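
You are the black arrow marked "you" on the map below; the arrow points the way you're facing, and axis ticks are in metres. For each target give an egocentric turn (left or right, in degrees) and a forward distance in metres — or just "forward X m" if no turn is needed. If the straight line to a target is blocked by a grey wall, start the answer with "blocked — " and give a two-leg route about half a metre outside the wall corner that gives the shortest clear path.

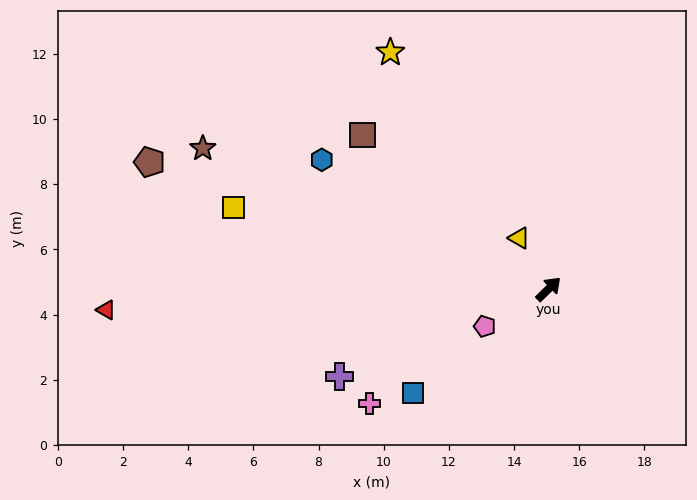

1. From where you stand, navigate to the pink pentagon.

turn left 166°, forward 2.3 m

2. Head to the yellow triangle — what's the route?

turn left 76°, forward 1.8 m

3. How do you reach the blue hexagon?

turn left 106°, forward 8.0 m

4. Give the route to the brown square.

turn left 96°, forward 7.4 m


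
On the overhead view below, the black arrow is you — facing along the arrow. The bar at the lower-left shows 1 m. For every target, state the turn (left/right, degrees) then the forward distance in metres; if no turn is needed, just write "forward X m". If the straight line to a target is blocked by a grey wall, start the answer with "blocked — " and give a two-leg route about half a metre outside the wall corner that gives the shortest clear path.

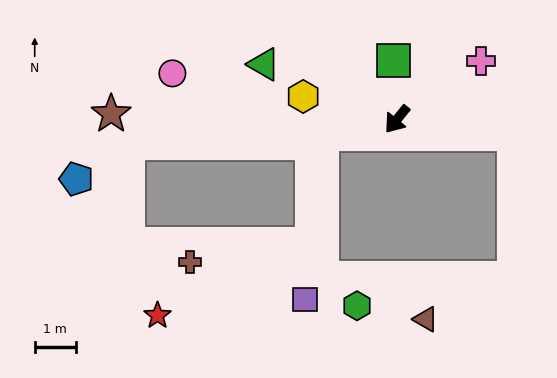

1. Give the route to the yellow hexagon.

turn right 65°, forward 2.3 m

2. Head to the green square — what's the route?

turn right 138°, forward 1.4 m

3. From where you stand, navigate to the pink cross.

turn left 164°, forward 2.5 m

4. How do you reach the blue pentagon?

blocked — turn right 46°, forward 6.6 m, then turn left 31°, forward 1.5 m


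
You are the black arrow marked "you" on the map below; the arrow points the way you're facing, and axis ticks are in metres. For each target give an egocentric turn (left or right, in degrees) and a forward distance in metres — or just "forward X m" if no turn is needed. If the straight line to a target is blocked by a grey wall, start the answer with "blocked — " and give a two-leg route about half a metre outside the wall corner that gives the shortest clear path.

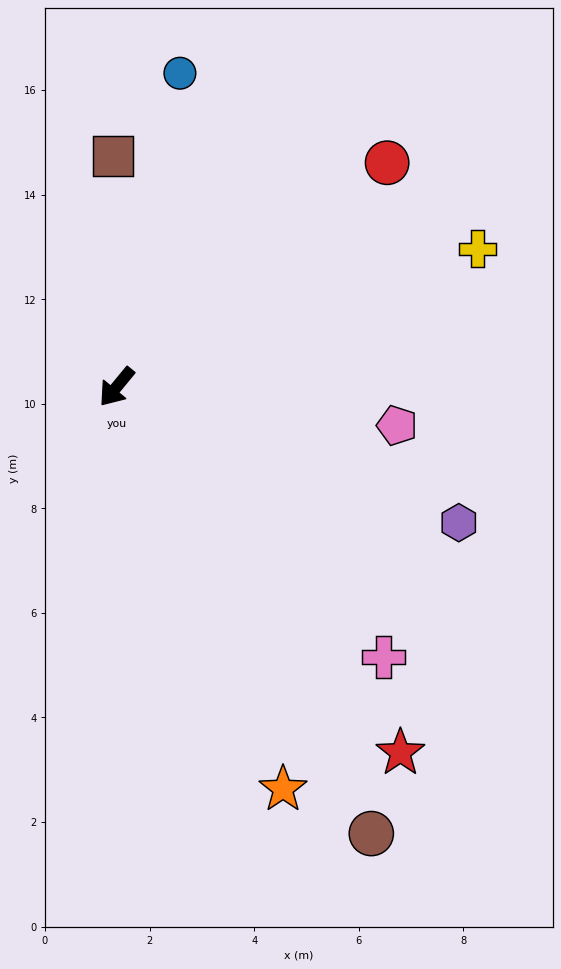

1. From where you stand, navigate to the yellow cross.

turn left 150°, forward 7.4 m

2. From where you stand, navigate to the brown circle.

turn left 69°, forward 9.8 m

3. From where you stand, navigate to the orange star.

turn left 62°, forward 8.3 m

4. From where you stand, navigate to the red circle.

turn left 169°, forward 6.7 m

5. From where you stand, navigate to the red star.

turn left 77°, forward 8.9 m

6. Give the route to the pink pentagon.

turn left 122°, forward 5.4 m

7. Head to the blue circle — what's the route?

turn right 152°, forward 6.1 m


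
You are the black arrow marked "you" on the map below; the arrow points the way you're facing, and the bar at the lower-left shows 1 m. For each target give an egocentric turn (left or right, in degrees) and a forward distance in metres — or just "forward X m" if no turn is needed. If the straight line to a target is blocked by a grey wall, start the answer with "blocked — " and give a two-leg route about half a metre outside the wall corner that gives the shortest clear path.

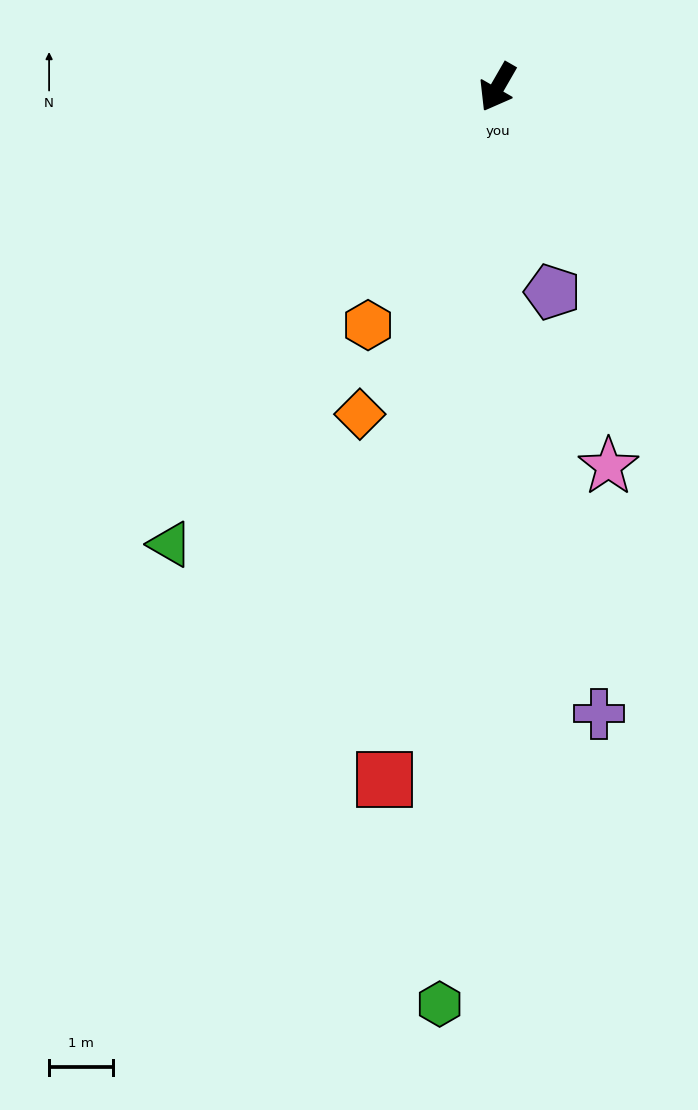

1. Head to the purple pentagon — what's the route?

turn left 45°, forward 3.3 m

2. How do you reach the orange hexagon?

forward 4.2 m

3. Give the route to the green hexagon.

turn left 26°, forward 14.4 m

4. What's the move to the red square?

turn left 21°, forward 11.0 m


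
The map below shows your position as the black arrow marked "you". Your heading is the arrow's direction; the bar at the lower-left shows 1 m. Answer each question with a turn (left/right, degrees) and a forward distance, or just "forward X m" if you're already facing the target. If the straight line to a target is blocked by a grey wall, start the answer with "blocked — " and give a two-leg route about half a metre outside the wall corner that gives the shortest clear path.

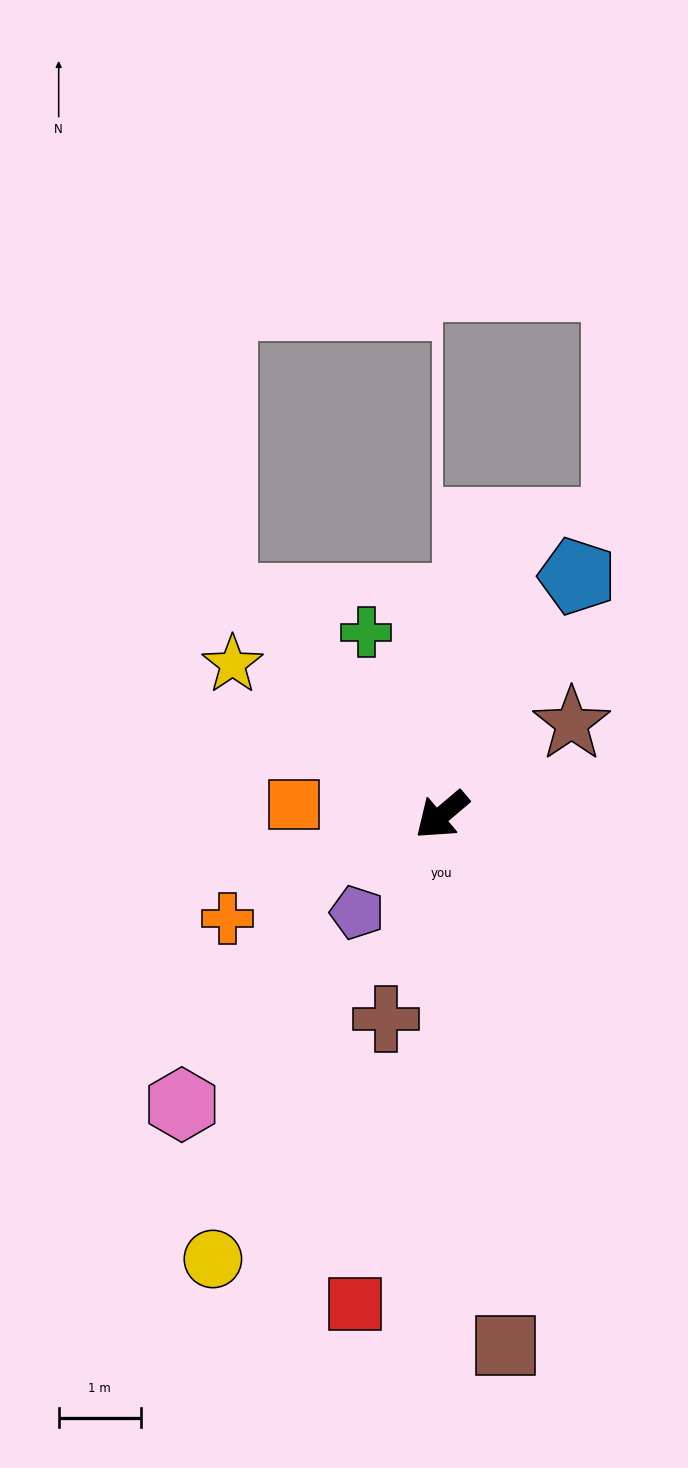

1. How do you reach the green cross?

turn right 108°, forward 2.4 m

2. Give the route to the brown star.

turn left 175°, forward 1.9 m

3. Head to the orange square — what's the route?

turn right 44°, forward 1.8 m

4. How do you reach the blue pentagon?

turn right 160°, forward 3.3 m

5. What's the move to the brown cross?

turn left 34°, forward 2.6 m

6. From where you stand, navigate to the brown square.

turn left 57°, forward 6.5 m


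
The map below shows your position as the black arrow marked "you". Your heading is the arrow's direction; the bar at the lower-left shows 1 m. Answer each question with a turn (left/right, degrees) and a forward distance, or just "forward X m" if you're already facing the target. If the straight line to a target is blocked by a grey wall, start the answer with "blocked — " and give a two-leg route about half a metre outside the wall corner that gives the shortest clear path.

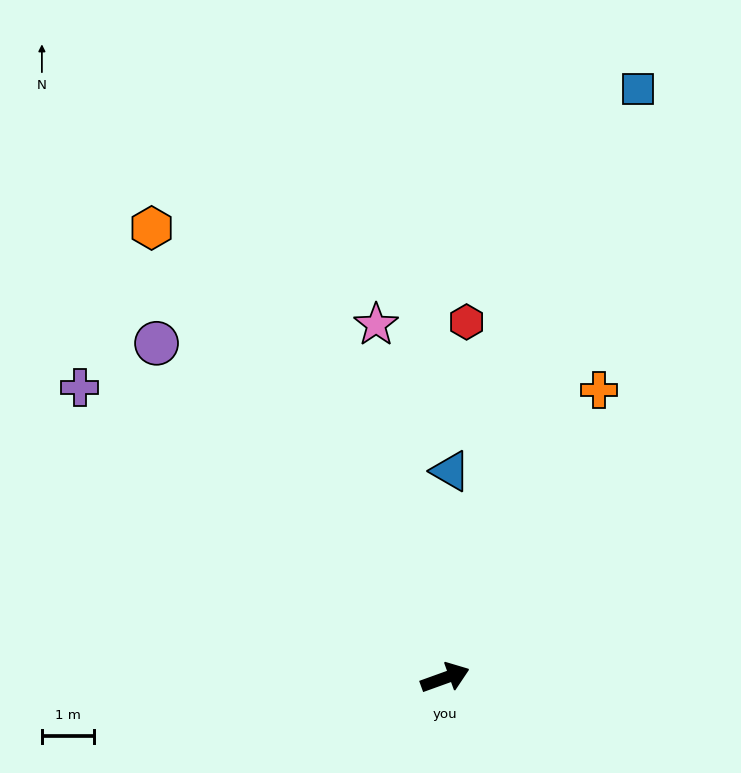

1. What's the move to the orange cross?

turn left 42°, forward 6.3 m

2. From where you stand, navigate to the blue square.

turn left 52°, forward 11.9 m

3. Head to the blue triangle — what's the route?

turn left 69°, forward 4.0 m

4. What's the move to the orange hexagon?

turn left 103°, forward 10.3 m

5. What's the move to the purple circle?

turn left 111°, forward 8.5 m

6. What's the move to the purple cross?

turn left 122°, forward 9.0 m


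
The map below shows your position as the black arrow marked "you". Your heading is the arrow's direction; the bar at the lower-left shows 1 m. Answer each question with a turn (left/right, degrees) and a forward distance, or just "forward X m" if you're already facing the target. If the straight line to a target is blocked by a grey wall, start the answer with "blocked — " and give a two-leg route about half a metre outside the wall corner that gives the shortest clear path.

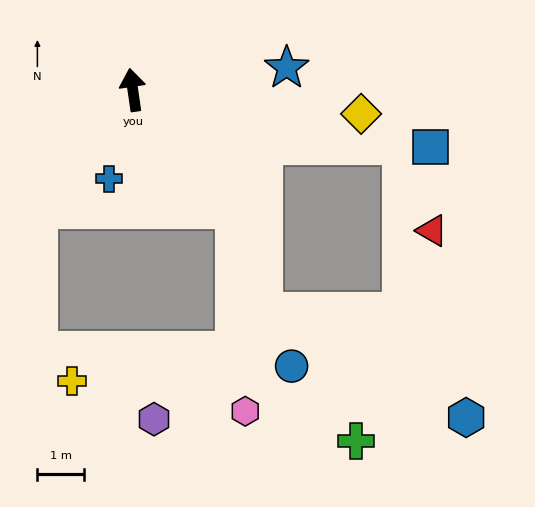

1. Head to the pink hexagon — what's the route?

blocked — turn right 148°, forward 3.3 m, then turn right 37°, forward 4.3 m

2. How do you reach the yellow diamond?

turn right 104°, forward 4.9 m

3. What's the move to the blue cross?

turn left 157°, forward 2.0 m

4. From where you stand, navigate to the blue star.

turn right 90°, forward 3.3 m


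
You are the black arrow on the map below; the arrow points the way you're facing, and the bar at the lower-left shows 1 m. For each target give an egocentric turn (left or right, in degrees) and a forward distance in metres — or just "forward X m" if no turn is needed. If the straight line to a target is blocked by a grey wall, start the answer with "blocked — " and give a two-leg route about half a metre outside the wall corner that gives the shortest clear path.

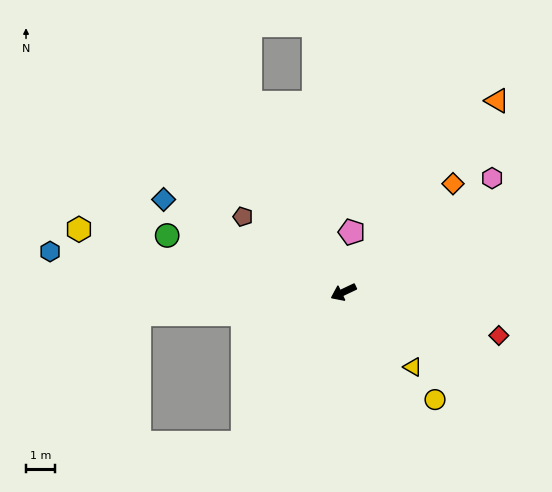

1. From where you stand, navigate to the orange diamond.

turn right 161°, forward 5.4 m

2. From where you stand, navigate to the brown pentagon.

turn right 62°, forward 4.4 m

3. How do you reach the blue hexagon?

turn right 33°, forward 10.4 m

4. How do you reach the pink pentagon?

turn right 123°, forward 2.1 m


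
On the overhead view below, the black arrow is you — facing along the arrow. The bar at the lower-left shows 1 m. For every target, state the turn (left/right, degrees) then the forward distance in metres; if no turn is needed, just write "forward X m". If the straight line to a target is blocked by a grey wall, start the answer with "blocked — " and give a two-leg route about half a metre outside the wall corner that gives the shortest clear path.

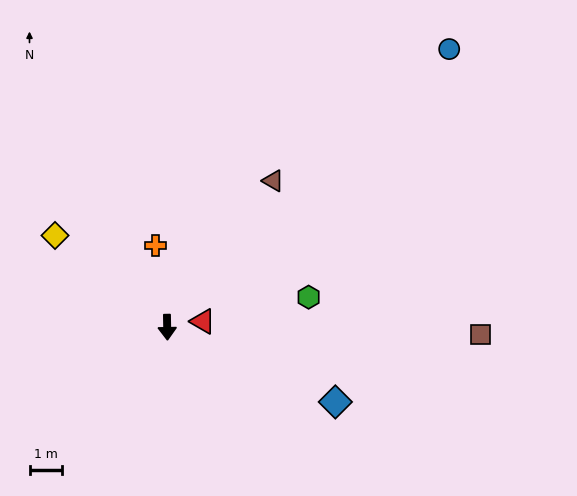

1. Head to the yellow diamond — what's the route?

turn right 130°, forward 4.4 m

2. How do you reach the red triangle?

turn left 98°, forward 1.1 m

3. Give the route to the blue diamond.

turn left 65°, forward 5.6 m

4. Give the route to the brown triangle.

turn left 143°, forward 5.5 m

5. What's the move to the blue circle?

turn left 133°, forward 12.2 m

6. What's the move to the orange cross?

turn right 173°, forward 2.5 m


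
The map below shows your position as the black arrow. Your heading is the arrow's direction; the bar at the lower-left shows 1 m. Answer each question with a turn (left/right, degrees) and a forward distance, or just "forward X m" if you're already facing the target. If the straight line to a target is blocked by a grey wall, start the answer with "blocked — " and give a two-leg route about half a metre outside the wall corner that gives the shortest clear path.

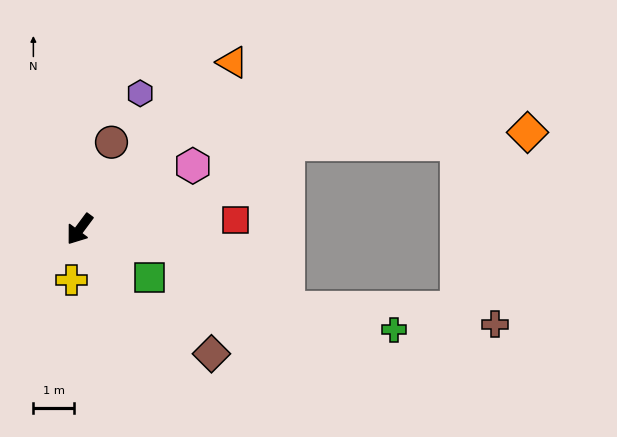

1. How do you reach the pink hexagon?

turn left 156°, forward 3.2 m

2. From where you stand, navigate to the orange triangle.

turn left 174°, forward 5.6 m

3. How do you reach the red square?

turn left 130°, forward 3.9 m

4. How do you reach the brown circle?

turn right 164°, forward 2.3 m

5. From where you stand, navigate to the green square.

turn left 92°, forward 2.1 m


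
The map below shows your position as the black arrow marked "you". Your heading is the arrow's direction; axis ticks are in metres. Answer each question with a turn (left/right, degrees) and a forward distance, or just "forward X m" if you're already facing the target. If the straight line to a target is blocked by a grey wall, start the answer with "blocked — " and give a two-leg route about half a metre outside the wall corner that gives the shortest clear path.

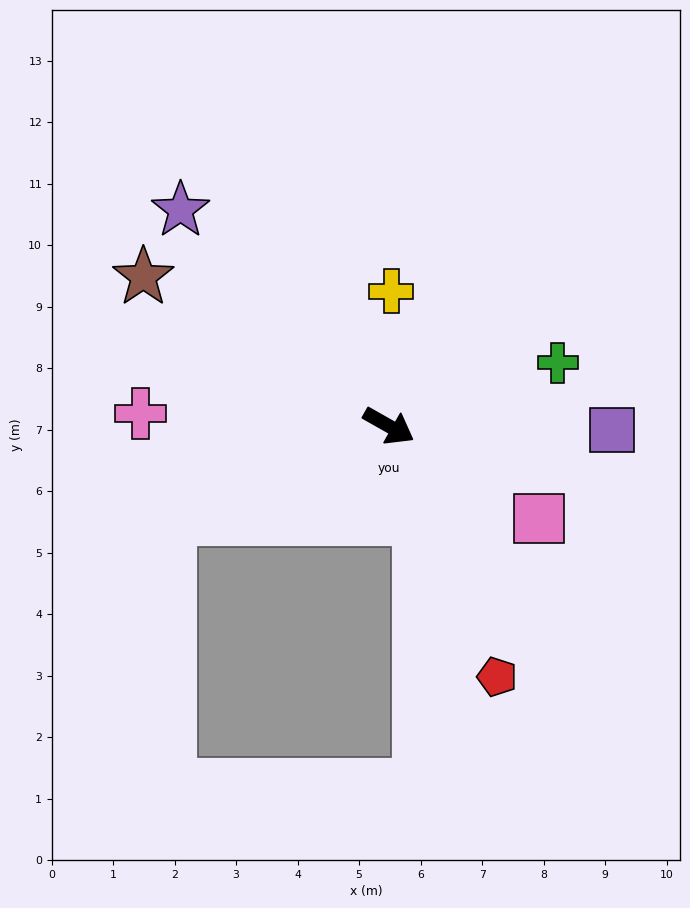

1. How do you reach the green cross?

turn left 50°, forward 2.9 m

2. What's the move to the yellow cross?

turn left 119°, forward 2.2 m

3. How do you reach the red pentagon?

turn right 37°, forward 4.4 m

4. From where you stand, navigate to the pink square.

turn right 2°, forward 2.9 m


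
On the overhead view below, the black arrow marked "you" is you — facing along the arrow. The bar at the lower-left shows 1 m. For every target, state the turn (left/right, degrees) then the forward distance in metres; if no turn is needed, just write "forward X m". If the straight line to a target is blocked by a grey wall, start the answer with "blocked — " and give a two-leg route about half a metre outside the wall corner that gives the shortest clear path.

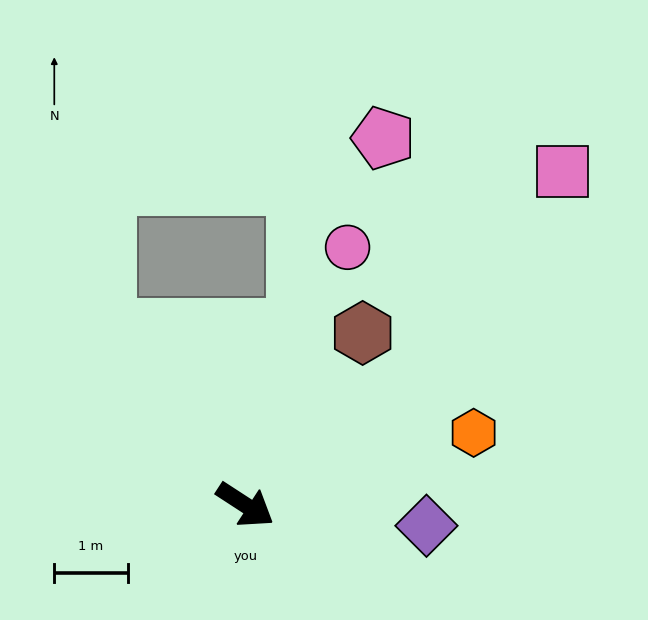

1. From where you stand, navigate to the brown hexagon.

turn left 89°, forward 2.8 m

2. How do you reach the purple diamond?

turn left 26°, forward 2.5 m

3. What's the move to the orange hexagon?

turn left 51°, forward 3.3 m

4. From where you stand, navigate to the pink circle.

turn left 101°, forward 3.8 m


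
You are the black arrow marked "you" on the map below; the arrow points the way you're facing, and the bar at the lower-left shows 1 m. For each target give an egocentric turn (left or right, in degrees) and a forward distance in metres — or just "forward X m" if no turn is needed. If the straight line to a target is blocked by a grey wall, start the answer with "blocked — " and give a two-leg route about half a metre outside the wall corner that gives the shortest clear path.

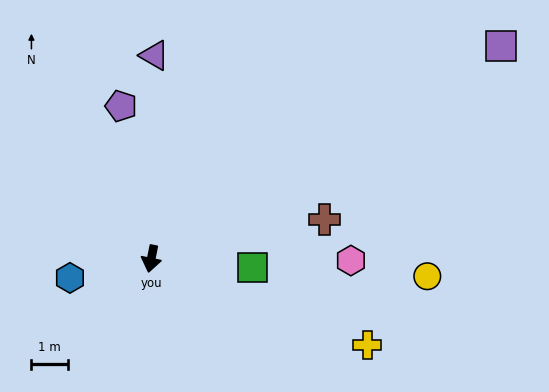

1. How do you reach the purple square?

turn left 133°, forward 11.2 m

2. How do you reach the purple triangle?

turn right 170°, forward 5.5 m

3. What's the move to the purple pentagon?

turn right 157°, forward 4.2 m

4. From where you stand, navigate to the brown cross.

turn left 114°, forward 4.8 m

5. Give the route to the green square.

turn left 96°, forward 2.8 m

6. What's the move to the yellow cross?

turn left 80°, forward 6.3 m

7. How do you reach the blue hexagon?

turn right 65°, forward 2.3 m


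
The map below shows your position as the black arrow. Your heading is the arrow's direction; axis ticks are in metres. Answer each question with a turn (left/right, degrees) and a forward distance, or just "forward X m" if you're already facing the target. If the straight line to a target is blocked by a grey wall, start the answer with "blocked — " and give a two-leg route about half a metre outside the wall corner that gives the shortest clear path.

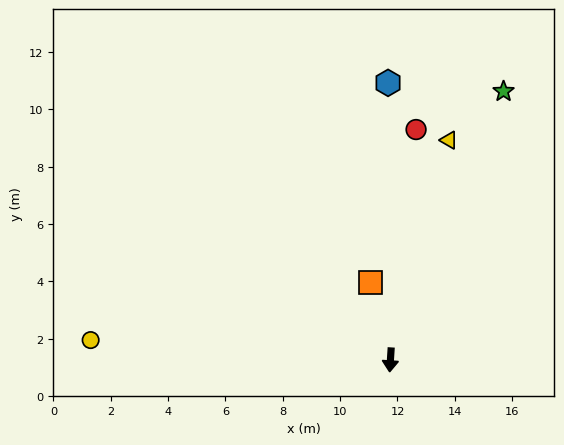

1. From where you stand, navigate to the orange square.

turn right 162°, forward 2.8 m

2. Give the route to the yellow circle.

turn right 90°, forward 10.5 m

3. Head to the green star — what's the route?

turn left 161°, forward 10.2 m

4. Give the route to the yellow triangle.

turn left 169°, forward 7.9 m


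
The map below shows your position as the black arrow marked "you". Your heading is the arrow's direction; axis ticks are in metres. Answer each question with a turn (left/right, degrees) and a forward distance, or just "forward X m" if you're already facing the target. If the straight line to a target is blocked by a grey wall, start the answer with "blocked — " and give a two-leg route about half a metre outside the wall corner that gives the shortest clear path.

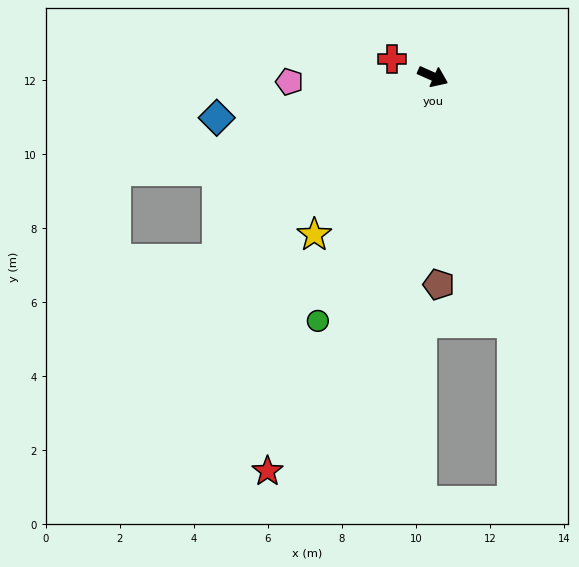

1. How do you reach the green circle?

turn right 91°, forward 7.3 m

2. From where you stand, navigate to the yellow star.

turn right 103°, forward 5.3 m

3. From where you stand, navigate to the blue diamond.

turn right 145°, forward 5.9 m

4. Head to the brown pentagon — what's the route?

turn right 64°, forward 5.6 m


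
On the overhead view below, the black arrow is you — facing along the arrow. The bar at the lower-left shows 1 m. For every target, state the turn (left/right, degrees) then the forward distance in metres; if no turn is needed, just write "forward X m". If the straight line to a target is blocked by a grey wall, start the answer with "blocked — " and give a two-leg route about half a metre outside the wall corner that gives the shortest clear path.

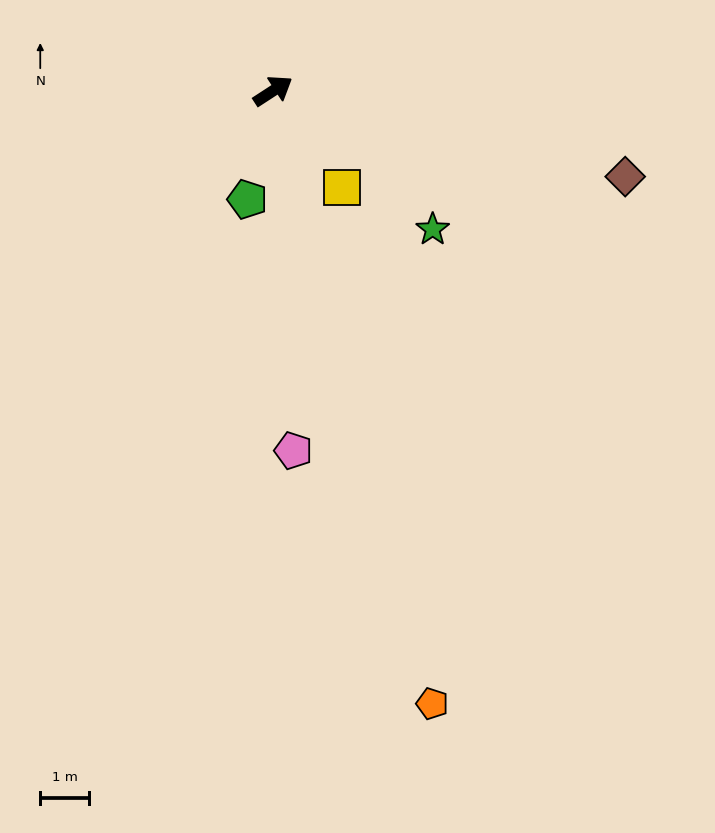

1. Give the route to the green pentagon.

turn right 136°, forward 2.3 m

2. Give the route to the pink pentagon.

turn right 120°, forward 7.3 m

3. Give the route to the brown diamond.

turn right 47°, forward 7.4 m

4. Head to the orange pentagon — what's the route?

turn right 108°, forward 12.9 m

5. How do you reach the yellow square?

turn right 88°, forward 2.4 m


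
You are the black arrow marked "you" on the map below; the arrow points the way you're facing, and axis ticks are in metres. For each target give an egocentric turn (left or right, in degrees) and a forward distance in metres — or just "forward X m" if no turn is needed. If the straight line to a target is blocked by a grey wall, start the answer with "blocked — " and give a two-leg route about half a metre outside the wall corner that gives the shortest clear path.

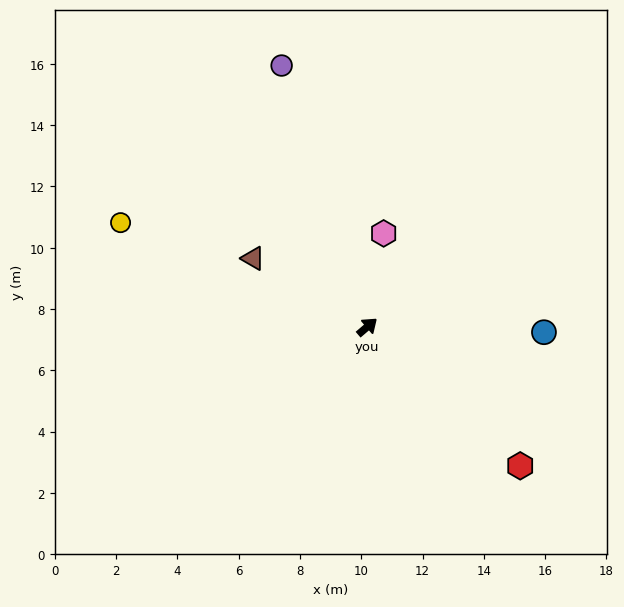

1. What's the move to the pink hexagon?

turn left 40°, forward 3.1 m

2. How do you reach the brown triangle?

turn left 109°, forward 4.3 m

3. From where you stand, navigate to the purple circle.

turn left 68°, forward 9.0 m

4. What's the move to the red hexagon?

turn right 83°, forward 6.7 m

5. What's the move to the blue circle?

turn right 42°, forward 5.8 m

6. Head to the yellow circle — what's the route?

turn left 117°, forward 8.7 m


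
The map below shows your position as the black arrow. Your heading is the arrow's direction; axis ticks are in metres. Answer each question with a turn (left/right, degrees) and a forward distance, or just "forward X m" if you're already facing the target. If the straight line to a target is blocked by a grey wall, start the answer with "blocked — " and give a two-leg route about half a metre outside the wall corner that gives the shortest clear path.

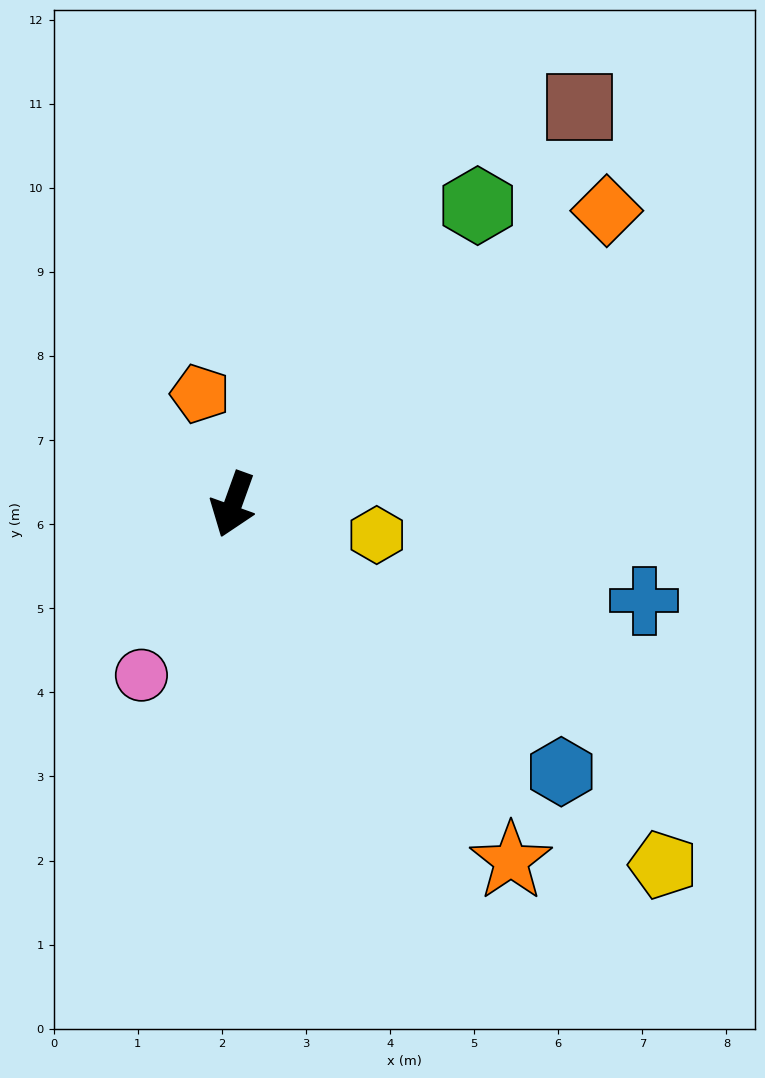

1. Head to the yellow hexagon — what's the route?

turn left 98°, forward 1.7 m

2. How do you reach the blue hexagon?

turn left 71°, forward 5.0 m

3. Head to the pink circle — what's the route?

turn right 8°, forward 2.3 m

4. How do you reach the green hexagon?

turn left 160°, forward 4.6 m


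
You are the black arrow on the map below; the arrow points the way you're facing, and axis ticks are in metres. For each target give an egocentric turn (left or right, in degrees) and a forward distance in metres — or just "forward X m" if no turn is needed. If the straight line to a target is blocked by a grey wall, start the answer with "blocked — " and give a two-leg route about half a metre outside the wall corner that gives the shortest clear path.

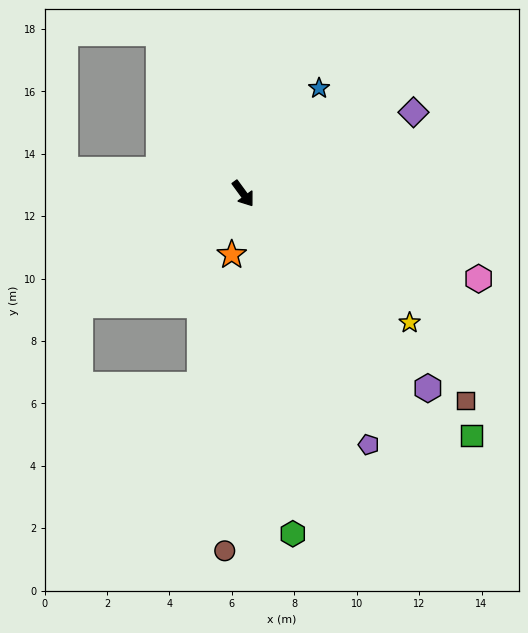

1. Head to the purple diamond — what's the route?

turn left 79°, forward 6.0 m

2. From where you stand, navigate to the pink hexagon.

turn left 34°, forward 8.0 m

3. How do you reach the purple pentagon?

turn right 10°, forward 9.0 m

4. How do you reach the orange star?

turn right 47°, forward 2.0 m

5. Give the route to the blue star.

turn left 108°, forward 4.2 m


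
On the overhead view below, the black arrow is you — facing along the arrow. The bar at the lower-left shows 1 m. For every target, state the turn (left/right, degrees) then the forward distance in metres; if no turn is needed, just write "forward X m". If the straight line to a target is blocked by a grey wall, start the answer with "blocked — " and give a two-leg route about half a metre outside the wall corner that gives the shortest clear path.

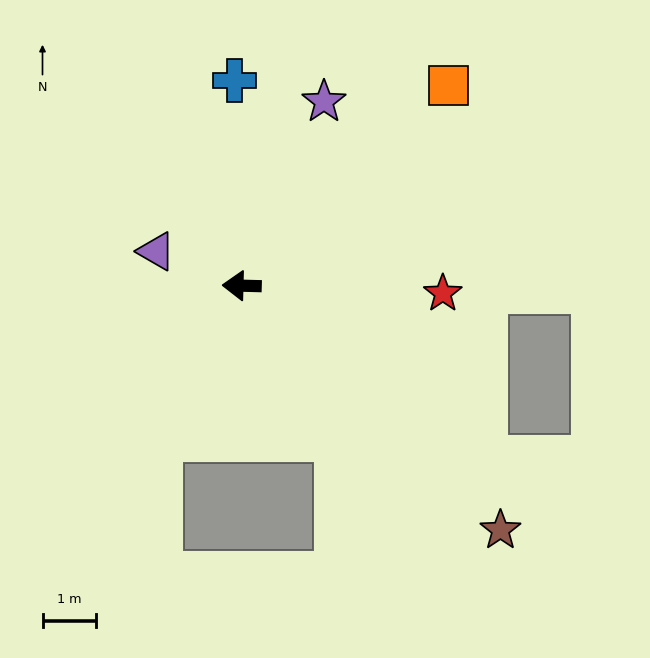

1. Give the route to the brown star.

turn left 138°, forward 6.6 m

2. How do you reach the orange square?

turn right 134°, forward 5.3 m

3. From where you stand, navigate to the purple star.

turn right 113°, forward 3.7 m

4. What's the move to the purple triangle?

turn right 20°, forward 1.7 m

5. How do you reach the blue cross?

turn right 86°, forward 3.8 m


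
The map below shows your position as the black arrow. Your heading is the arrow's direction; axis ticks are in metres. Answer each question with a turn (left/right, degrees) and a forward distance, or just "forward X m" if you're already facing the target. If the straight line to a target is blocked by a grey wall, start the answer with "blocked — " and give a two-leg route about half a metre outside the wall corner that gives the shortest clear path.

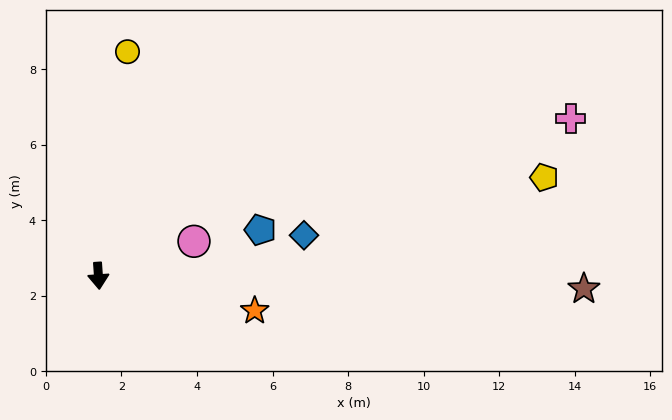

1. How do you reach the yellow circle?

turn left 169°, forward 6.0 m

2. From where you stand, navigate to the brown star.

turn left 85°, forward 12.9 m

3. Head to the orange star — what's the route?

turn left 74°, forward 4.2 m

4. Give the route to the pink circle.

turn left 106°, forward 2.7 m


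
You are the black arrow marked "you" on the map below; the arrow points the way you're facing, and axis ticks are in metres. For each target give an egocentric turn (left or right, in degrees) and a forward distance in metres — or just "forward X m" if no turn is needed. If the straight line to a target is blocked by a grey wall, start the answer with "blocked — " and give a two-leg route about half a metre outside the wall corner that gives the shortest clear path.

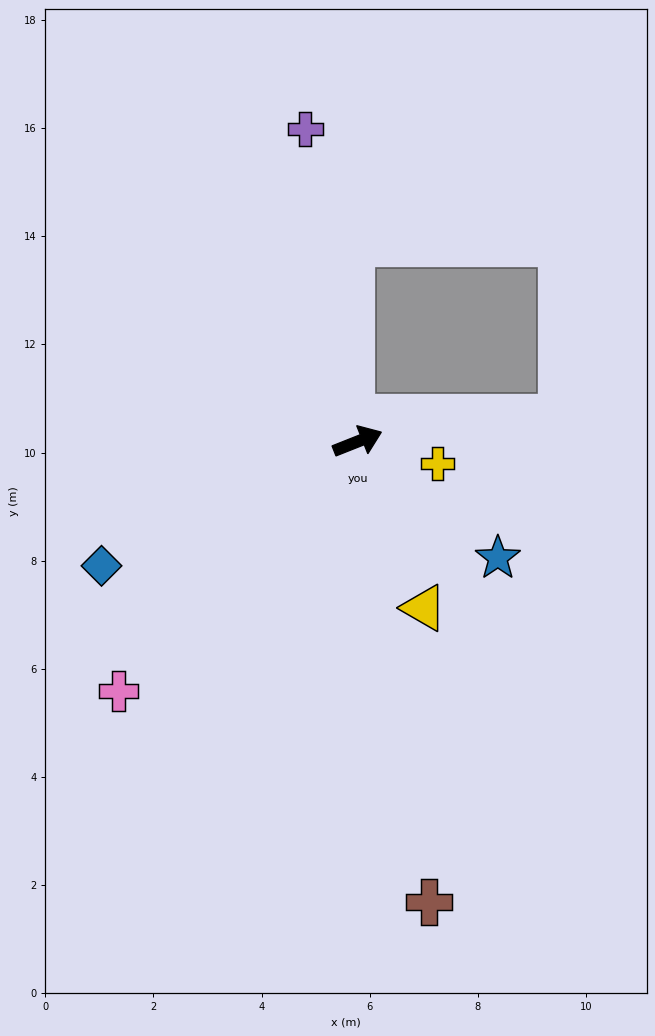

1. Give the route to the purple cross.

turn left 78°, forward 5.9 m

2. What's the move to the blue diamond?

turn right 176°, forward 5.3 m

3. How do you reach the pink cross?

turn right 155°, forward 6.4 m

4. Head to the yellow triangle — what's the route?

turn right 90°, forward 3.3 m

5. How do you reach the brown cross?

turn right 103°, forward 8.6 m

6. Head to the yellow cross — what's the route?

turn right 37°, forward 1.5 m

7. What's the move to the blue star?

turn right 61°, forward 3.4 m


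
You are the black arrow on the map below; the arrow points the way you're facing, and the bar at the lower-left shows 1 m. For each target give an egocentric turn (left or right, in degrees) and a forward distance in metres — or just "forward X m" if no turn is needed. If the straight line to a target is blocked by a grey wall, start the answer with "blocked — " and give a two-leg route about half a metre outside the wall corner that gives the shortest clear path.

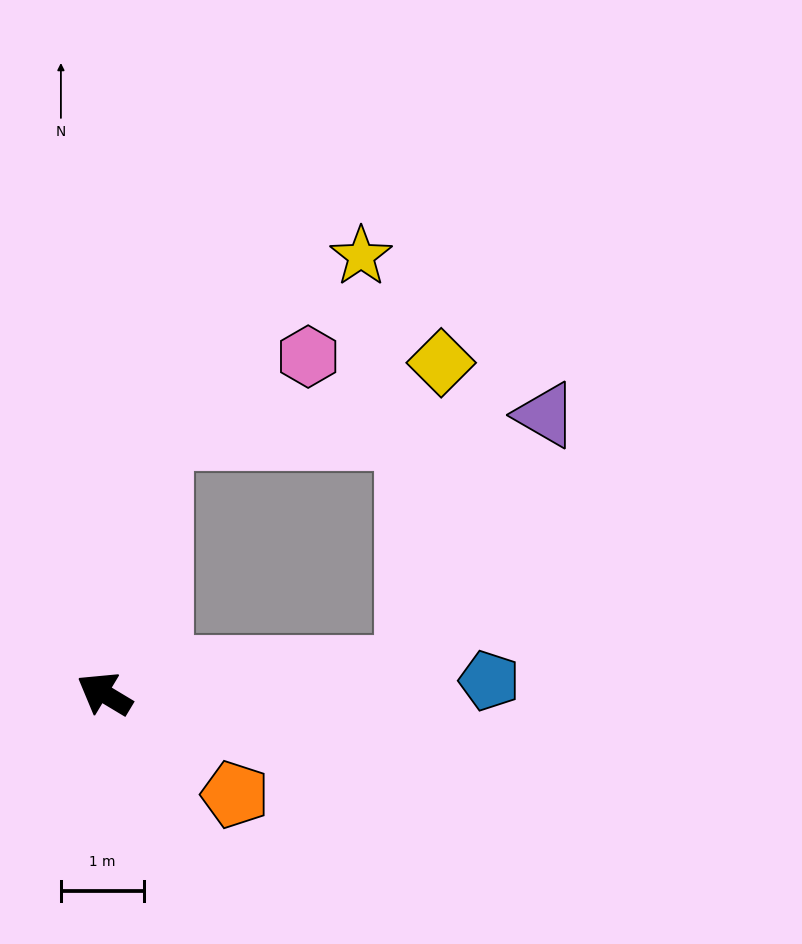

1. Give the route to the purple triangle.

blocked — turn right 145°, forward 3.7 m, then turn left 58°, forward 3.5 m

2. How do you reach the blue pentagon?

turn right 147°, forward 4.6 m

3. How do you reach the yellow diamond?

blocked — turn right 145°, forward 3.7 m, then turn left 80°, forward 3.7 m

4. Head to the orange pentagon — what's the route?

turn left 173°, forward 2.0 m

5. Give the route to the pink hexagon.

blocked — turn right 71°, forward 3.2 m, then turn right 51°, forward 2.0 m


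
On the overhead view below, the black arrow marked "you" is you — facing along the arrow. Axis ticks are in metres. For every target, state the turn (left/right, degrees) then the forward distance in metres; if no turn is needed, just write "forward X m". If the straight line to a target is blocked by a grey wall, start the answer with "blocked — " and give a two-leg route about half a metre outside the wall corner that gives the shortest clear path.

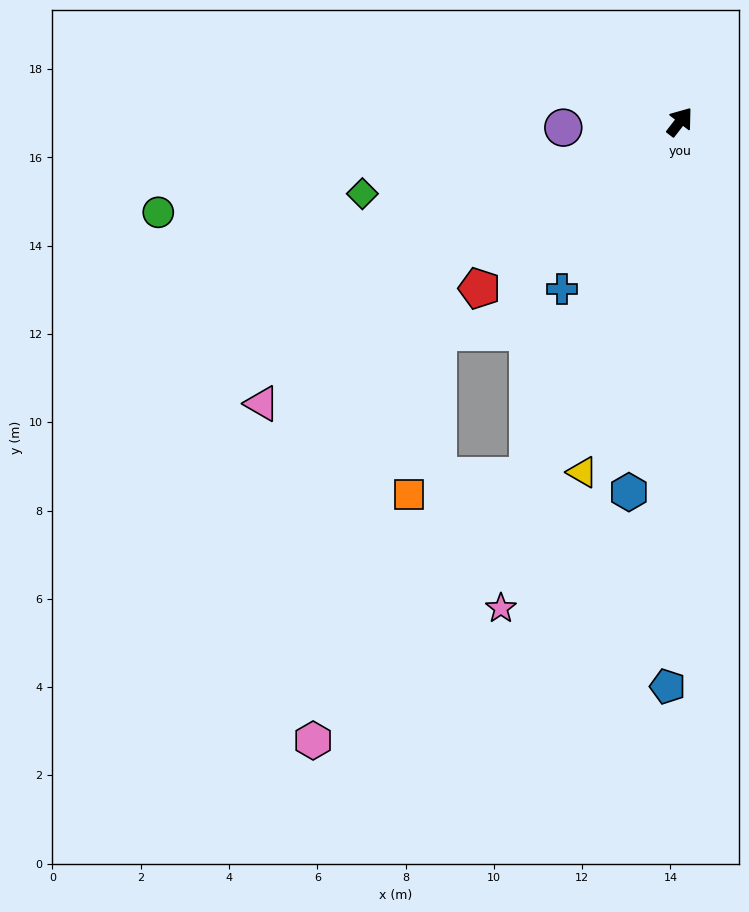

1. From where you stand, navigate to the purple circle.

turn left 131°, forward 2.6 m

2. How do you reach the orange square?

blocked — turn right 165°, forward 8.7 m, then turn right 58°, forward 2.7 m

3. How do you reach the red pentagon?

turn left 168°, forward 5.9 m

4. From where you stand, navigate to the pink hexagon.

blocked — turn right 165°, forward 8.7 m, then turn right 16°, forward 7.7 m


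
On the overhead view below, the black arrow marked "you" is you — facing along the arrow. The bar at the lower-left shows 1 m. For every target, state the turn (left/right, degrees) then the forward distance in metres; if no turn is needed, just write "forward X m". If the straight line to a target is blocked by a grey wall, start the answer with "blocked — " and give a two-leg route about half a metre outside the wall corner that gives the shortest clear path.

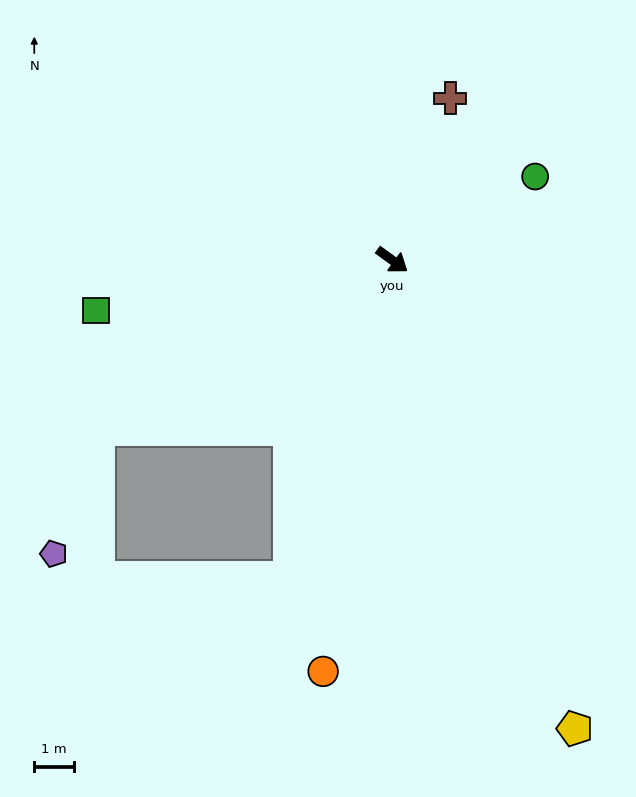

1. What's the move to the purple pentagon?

blocked — turn right 114°, forward 8.6 m, then turn left 40°, forward 3.4 m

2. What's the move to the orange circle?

turn right 64°, forward 10.6 m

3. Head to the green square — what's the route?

turn right 134°, forward 7.6 m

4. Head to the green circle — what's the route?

turn left 66°, forward 4.2 m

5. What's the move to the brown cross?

turn left 106°, forward 4.4 m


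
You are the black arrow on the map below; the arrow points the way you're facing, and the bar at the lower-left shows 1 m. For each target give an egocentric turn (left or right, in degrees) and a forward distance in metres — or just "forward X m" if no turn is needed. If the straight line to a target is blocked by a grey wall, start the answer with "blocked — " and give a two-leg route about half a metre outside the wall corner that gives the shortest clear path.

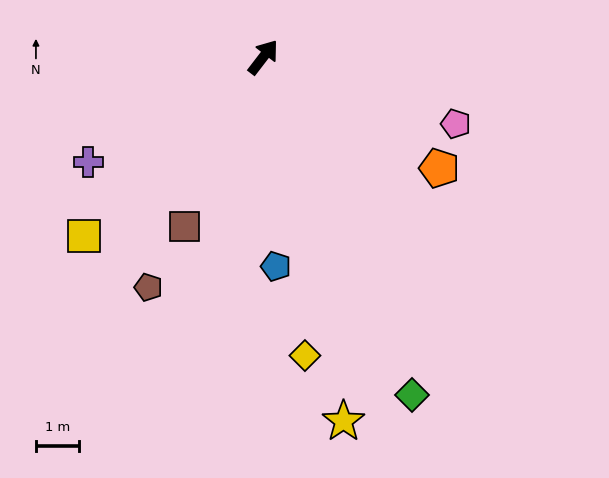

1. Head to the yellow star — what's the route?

turn right 130°, forward 8.7 m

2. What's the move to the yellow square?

turn left 172°, forward 5.9 m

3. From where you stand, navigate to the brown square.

turn right 167°, forward 4.4 m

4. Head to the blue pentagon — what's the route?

turn right 139°, forward 4.9 m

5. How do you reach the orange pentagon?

turn right 85°, forward 4.9 m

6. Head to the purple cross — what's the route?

turn left 158°, forward 4.8 m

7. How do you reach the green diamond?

turn right 119°, forward 8.7 m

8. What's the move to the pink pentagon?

turn right 72°, forward 4.8 m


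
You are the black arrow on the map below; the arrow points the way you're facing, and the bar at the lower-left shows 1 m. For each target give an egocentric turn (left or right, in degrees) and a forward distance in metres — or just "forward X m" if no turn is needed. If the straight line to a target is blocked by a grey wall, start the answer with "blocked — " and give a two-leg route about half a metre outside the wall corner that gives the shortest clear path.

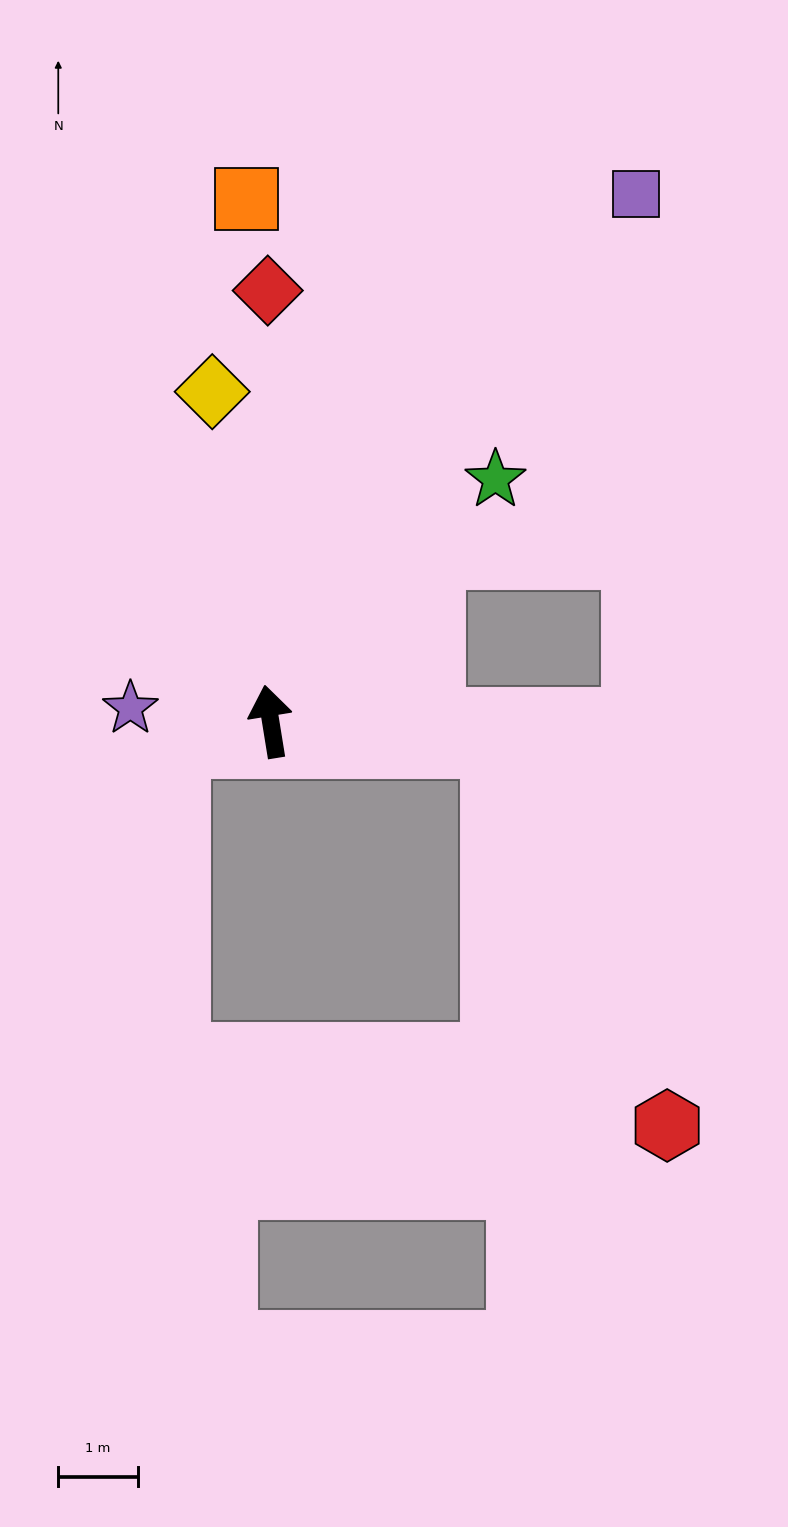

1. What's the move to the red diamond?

turn right 9°, forward 5.4 m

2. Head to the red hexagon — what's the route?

blocked — turn right 105°, forward 2.8 m, then turn right 60°, forward 5.3 m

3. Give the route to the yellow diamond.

forward 4.2 m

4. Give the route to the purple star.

turn left 75°, forward 1.8 m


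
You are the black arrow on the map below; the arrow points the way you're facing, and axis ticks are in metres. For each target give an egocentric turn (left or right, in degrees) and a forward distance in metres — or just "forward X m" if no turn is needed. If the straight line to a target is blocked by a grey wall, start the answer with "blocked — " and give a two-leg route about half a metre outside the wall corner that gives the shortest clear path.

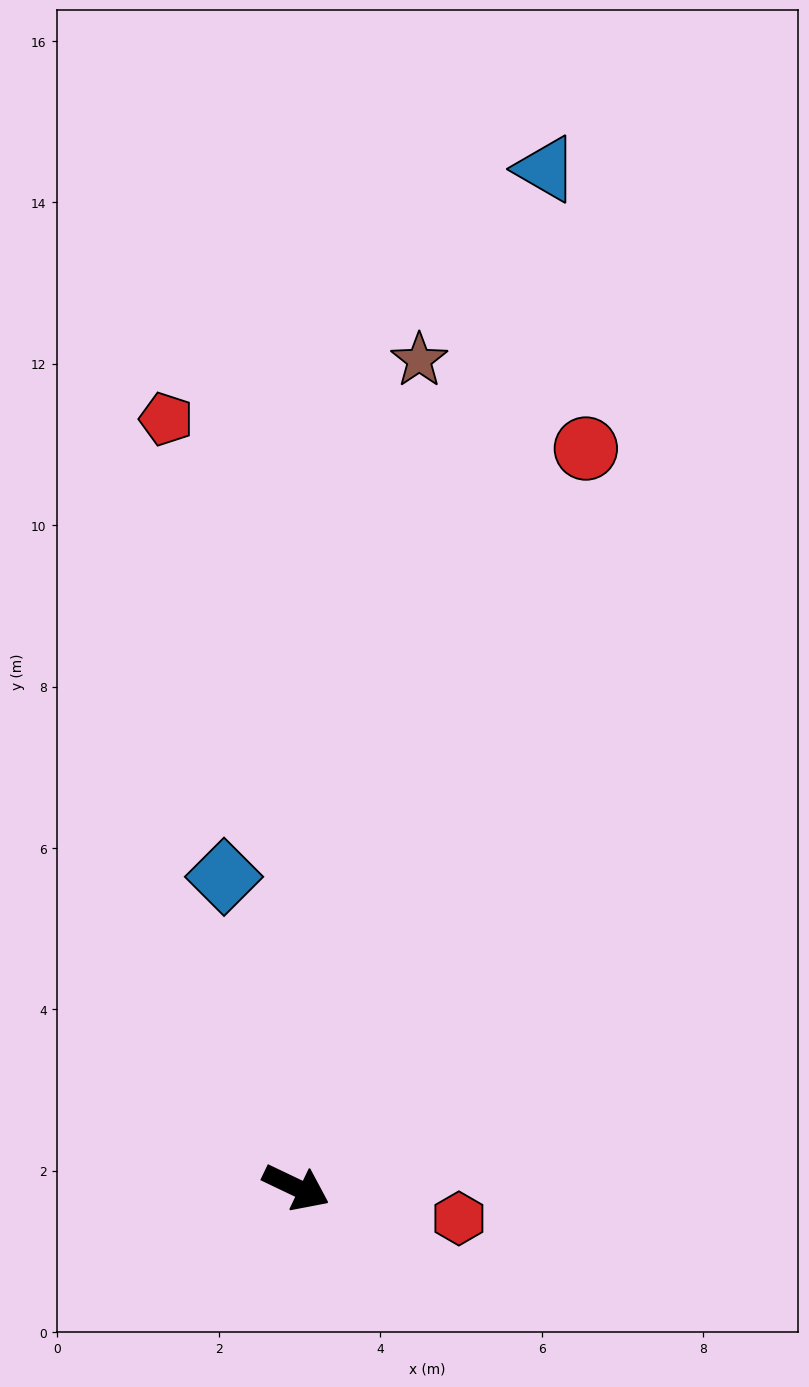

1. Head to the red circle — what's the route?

turn left 94°, forward 9.8 m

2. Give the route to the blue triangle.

turn left 102°, forward 13.0 m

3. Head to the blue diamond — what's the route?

turn left 129°, forward 4.0 m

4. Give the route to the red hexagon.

turn left 15°, forward 2.1 m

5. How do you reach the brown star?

turn left 107°, forward 10.4 m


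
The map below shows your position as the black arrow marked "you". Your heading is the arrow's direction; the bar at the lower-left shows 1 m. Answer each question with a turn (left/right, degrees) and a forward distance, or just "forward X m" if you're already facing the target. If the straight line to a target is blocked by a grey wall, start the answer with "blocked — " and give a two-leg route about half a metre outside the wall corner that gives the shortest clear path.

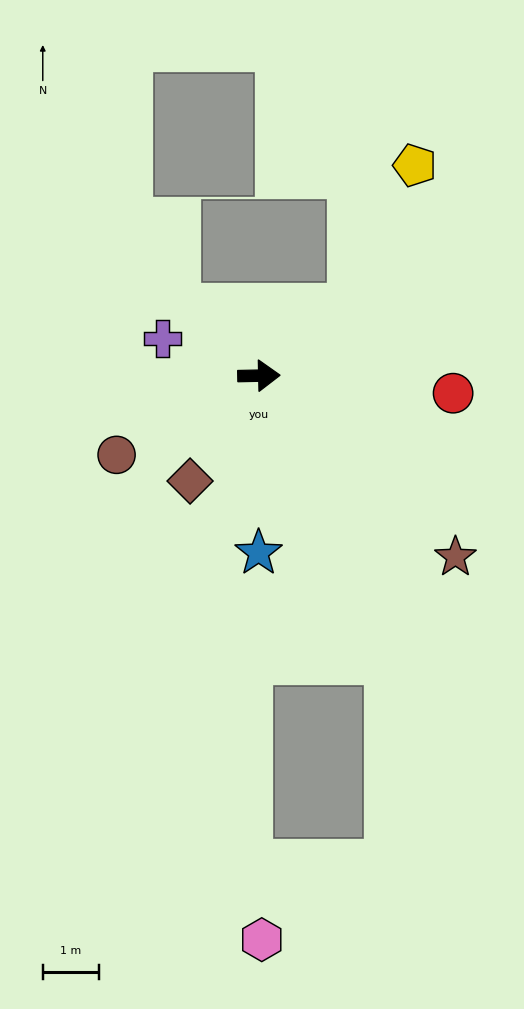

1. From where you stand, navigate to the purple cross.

turn left 158°, forward 1.8 m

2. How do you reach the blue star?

turn right 91°, forward 3.1 m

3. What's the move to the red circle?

turn right 6°, forward 3.4 m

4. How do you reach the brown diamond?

turn right 124°, forward 2.2 m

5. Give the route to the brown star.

turn right 44°, forward 4.7 m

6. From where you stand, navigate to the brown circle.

turn right 152°, forward 2.9 m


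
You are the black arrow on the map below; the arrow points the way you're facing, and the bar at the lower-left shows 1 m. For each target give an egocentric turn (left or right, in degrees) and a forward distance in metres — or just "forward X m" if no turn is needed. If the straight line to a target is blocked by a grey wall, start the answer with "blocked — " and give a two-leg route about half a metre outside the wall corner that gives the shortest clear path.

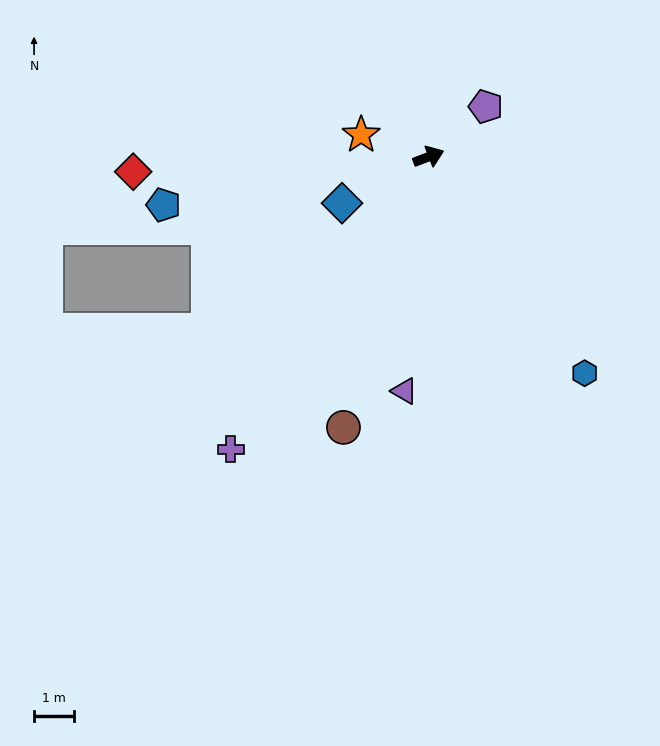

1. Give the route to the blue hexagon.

turn right 75°, forward 6.6 m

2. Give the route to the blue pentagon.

turn left 169°, forward 6.7 m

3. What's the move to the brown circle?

turn right 128°, forward 7.1 m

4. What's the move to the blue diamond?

turn right 173°, forward 2.4 m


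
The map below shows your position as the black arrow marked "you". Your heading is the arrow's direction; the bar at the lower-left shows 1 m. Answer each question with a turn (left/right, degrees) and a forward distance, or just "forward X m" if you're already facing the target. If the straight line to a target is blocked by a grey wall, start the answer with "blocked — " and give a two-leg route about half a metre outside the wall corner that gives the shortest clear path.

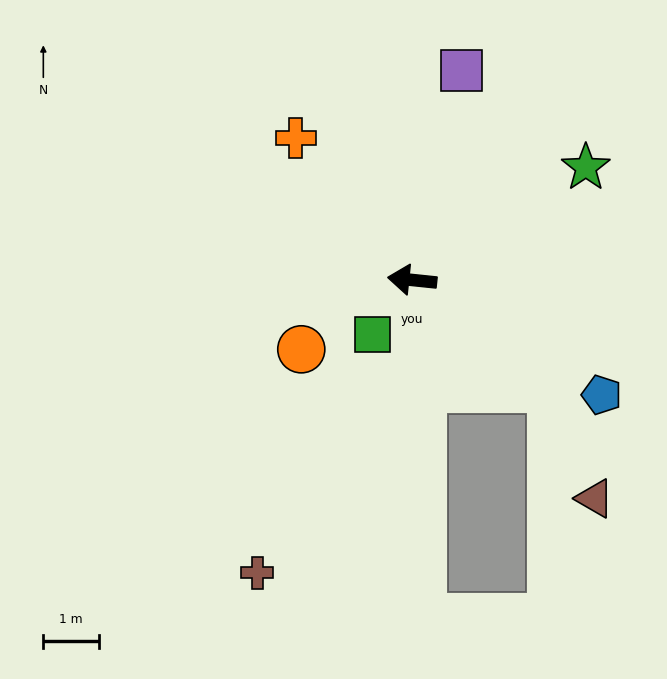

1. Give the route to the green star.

turn right 141°, forward 3.7 m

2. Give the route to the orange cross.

turn right 45°, forward 3.3 m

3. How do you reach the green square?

turn left 60°, forward 1.2 m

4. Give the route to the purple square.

turn right 97°, forward 3.9 m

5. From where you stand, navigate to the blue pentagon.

turn left 155°, forward 4.0 m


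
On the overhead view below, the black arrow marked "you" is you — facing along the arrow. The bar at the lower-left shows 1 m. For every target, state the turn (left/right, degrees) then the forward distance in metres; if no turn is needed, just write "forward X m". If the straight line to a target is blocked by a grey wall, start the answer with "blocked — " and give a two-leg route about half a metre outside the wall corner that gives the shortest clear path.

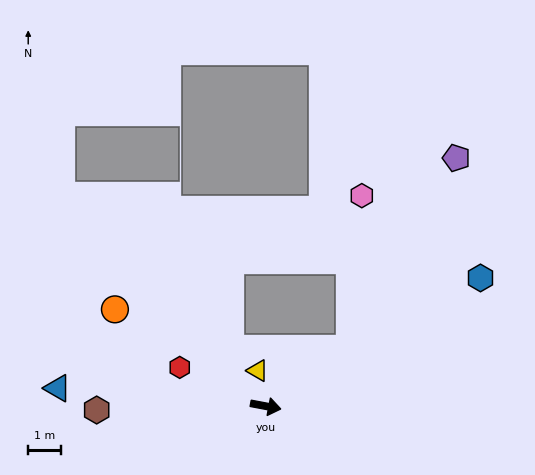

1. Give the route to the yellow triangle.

turn left 113°, forward 1.1 m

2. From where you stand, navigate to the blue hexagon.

turn left 42°, forward 7.7 m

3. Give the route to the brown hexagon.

turn right 168°, forward 5.2 m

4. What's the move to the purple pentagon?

blocked — turn left 45°, forward 3.2 m, then turn left 26°, forward 6.7 m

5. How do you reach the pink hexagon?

blocked — turn left 45°, forward 3.2 m, then turn left 51°, forward 4.7 m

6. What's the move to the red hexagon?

turn left 166°, forward 2.9 m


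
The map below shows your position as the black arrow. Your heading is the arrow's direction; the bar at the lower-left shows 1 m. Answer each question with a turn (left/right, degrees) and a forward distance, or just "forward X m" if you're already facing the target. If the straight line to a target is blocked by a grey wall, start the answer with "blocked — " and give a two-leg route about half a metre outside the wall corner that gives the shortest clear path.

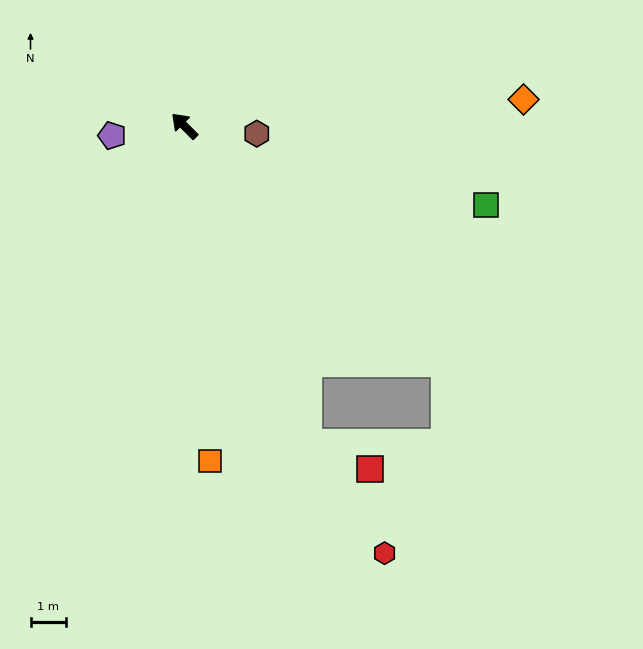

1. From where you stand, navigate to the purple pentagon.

turn left 53°, forward 2.1 m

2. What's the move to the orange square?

turn left 139°, forward 9.5 m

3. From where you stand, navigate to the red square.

blocked — turn left 156°, forward 9.6 m, then turn left 47°, forward 1.9 m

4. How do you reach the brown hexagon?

turn right 141°, forward 2.1 m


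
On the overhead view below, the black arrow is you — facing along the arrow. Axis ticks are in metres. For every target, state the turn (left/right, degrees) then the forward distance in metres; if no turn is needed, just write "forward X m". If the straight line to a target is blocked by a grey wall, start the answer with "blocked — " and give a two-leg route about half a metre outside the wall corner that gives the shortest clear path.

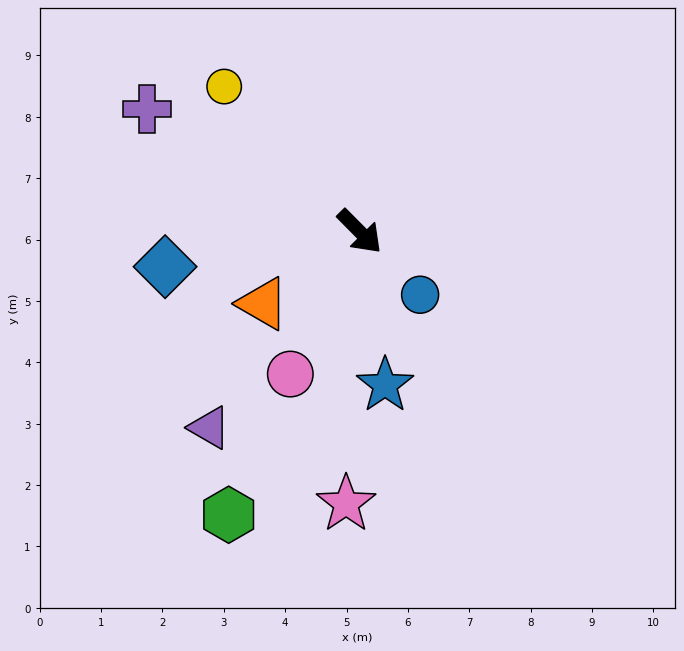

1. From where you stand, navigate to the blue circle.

forward 1.4 m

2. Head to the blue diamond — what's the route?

turn right 125°, forward 3.2 m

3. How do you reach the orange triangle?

turn right 98°, forward 2.0 m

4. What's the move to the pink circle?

turn right 71°, forward 2.6 m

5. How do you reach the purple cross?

turn right 165°, forward 4.0 m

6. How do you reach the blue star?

turn right 35°, forward 2.5 m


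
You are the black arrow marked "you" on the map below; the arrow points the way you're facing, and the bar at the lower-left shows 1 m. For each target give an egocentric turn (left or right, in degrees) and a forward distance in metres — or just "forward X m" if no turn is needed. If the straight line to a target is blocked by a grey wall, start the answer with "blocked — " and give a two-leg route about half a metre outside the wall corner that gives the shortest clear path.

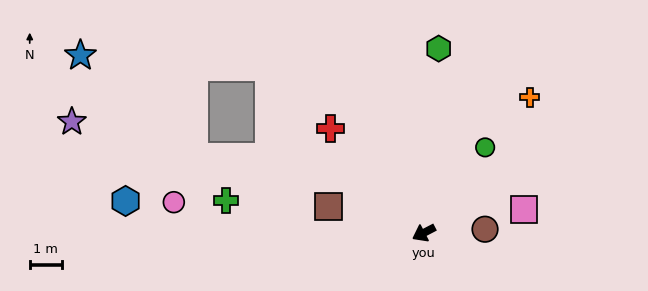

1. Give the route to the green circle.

turn right 153°, forward 3.2 m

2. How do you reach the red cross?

turn right 76°, forward 4.3 m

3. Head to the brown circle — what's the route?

turn left 156°, forward 1.9 m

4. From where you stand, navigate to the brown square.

turn right 43°, forward 3.0 m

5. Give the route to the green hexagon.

turn right 122°, forward 5.7 m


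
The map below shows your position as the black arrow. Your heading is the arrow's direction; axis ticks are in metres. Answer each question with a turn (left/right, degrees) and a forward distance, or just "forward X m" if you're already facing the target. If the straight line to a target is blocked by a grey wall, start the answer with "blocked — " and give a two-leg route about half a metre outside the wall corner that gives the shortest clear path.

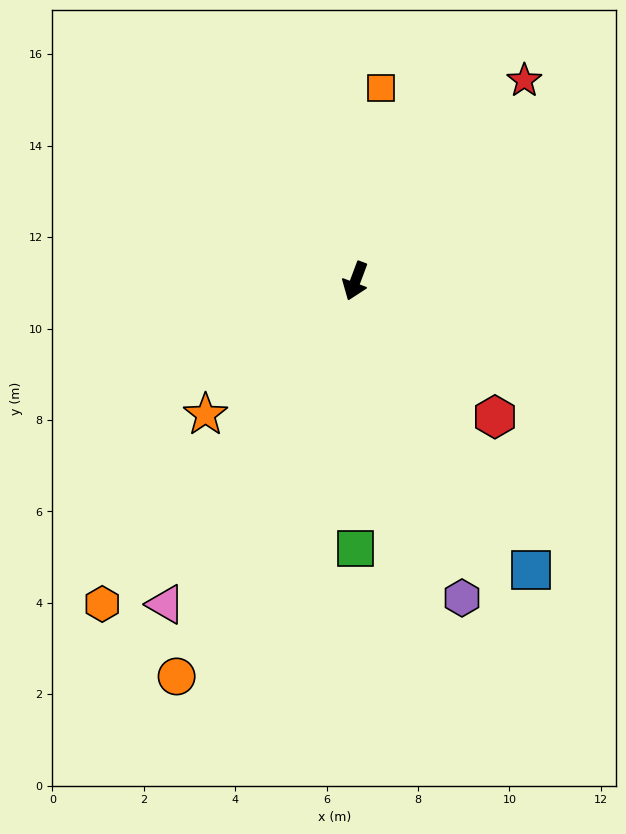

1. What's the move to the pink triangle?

turn right 10°, forward 8.2 m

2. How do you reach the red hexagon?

turn left 66°, forward 4.3 m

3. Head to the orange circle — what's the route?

turn right 4°, forward 9.5 m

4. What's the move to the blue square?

turn left 52°, forward 7.4 m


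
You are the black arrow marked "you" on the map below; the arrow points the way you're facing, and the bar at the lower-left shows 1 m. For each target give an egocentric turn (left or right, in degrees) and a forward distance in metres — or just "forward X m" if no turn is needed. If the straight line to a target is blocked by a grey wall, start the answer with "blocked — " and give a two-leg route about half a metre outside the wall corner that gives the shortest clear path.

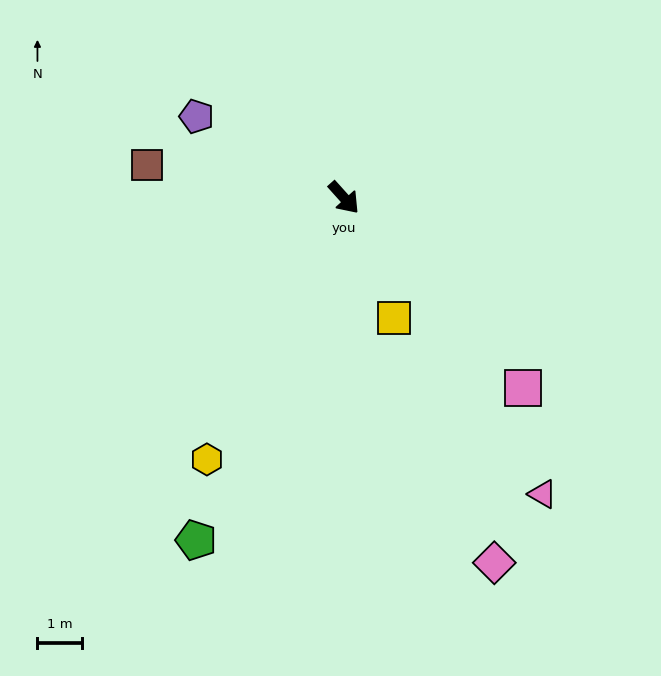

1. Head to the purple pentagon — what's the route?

turn right 161°, forward 3.8 m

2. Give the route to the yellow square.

turn right 19°, forward 2.9 m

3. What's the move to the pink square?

forward 5.8 m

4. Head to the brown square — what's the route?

turn right 141°, forward 4.5 m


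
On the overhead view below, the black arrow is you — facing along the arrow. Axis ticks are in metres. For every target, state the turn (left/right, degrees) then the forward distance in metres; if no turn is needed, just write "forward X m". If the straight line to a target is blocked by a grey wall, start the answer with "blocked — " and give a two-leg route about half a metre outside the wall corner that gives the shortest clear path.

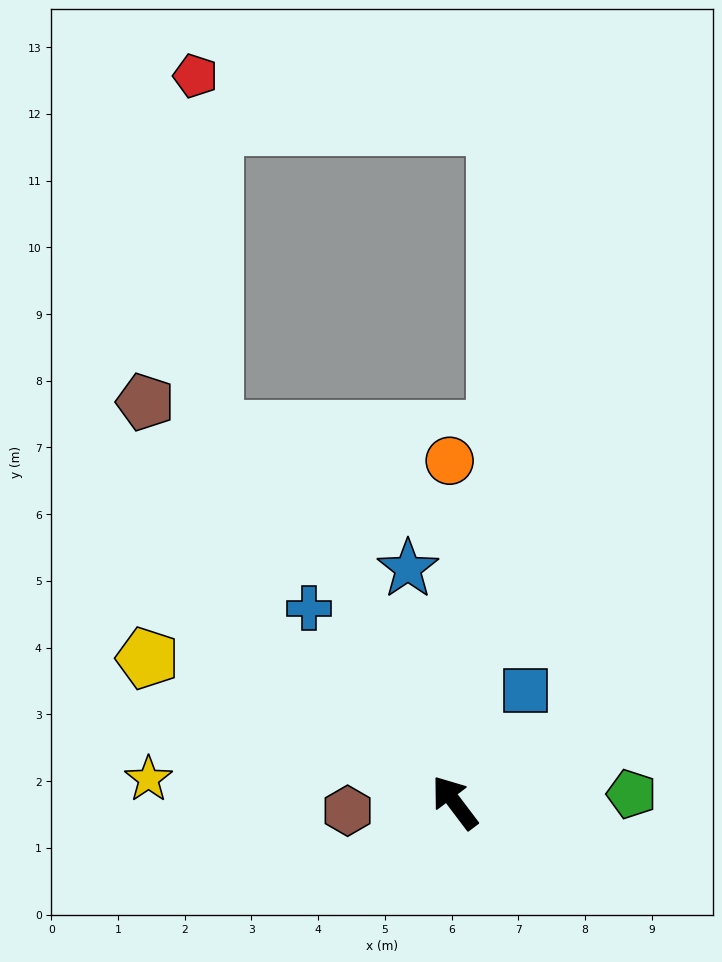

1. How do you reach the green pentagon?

turn right 124°, forward 2.7 m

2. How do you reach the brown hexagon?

turn left 57°, forward 1.6 m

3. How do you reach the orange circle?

turn right 36°, forward 5.1 m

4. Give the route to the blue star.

turn right 26°, forward 3.6 m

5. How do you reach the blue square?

turn right 69°, forward 2.0 m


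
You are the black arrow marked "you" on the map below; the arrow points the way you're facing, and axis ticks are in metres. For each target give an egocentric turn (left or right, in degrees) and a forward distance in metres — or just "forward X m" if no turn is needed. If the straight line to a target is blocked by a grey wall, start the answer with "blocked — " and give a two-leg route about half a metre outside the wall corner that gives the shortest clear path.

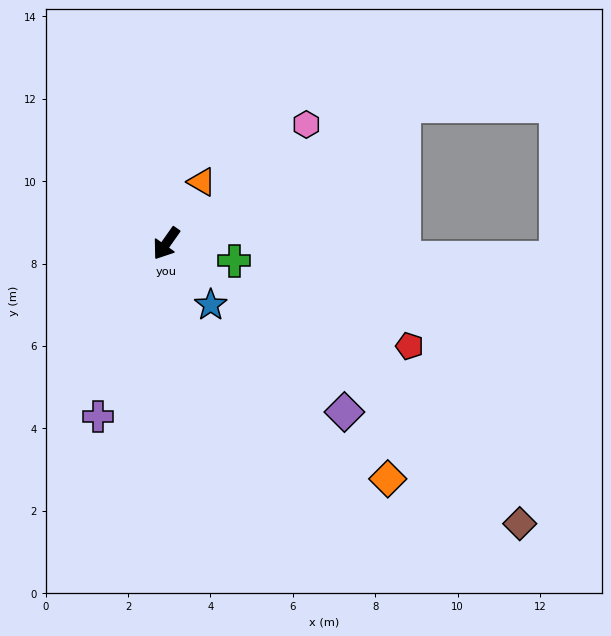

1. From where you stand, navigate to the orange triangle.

turn right 175°, forward 1.7 m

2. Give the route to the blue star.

turn left 71°, forward 1.8 m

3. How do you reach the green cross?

turn left 111°, forward 1.7 m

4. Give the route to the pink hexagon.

turn left 166°, forward 4.5 m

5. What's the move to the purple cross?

turn left 14°, forward 4.5 m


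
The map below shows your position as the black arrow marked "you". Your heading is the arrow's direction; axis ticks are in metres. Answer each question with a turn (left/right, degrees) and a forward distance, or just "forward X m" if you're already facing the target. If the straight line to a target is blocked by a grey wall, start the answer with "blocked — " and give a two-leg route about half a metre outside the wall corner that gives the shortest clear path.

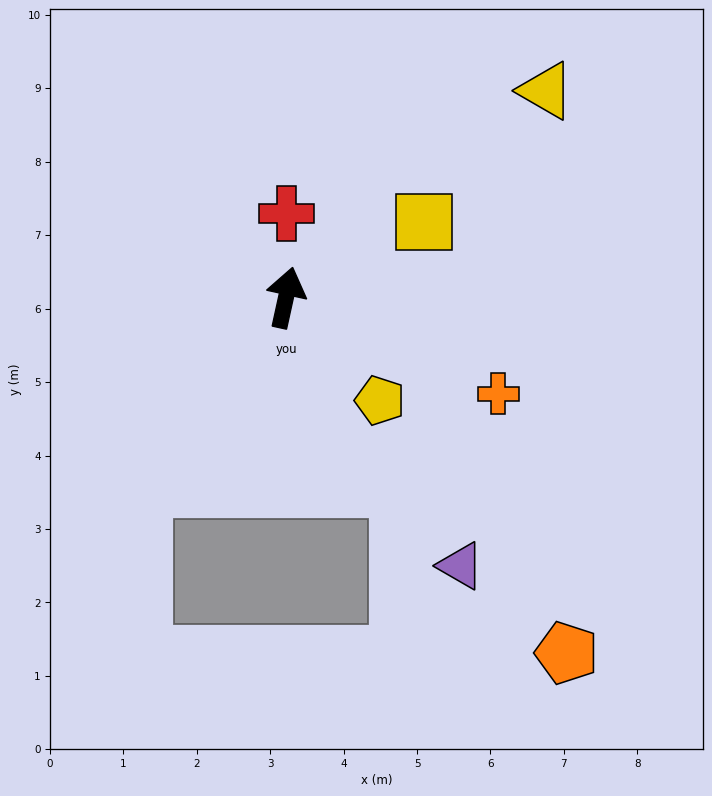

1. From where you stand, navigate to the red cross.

turn left 12°, forward 1.1 m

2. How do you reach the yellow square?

turn right 49°, forward 2.1 m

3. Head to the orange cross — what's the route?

turn right 102°, forward 3.2 m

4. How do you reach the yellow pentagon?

turn right 125°, forward 1.9 m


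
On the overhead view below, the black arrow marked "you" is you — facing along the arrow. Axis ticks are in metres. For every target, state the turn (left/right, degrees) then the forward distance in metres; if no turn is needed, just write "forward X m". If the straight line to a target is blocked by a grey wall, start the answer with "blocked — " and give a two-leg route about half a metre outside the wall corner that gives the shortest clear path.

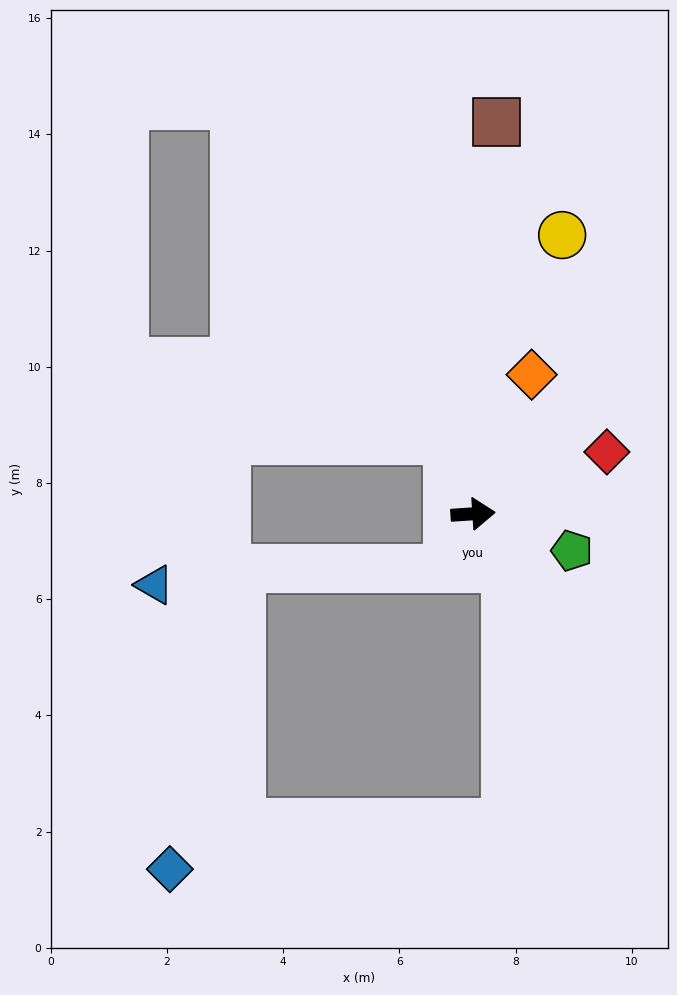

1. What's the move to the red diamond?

turn left 21°, forward 2.5 m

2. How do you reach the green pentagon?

turn right 24°, forward 1.8 m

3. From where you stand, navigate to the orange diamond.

turn left 63°, forward 2.6 m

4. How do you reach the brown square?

turn left 83°, forward 6.8 m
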